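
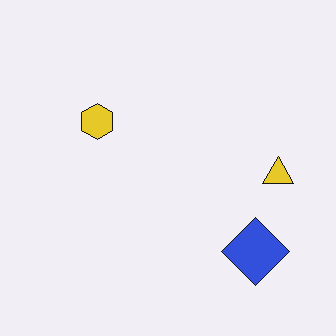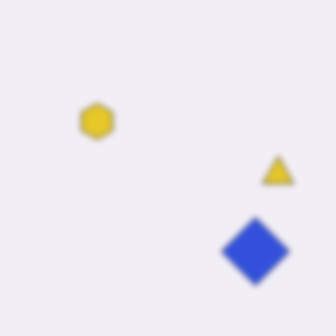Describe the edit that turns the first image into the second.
The image was moderately blurred.

Shape edges and outlines are uniformly softened across the whole image.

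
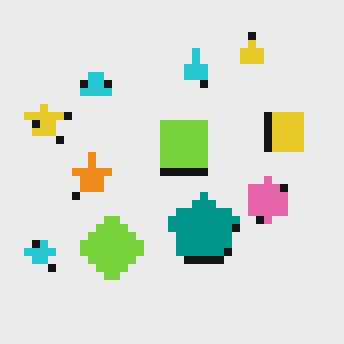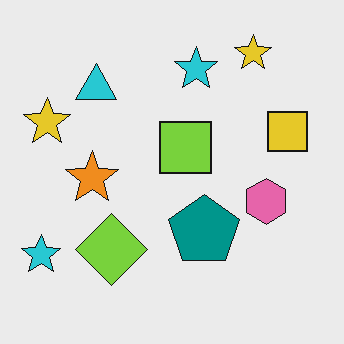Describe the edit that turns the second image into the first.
The image was moderately pixelated.

Shapes are reduced to large square blocks; fine edges and outlines are lost — a downscale-then-upscale (mosaic) effect.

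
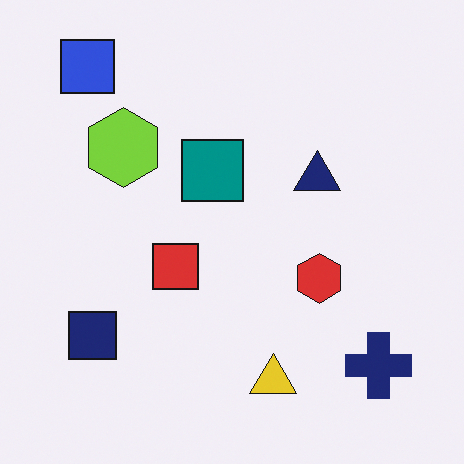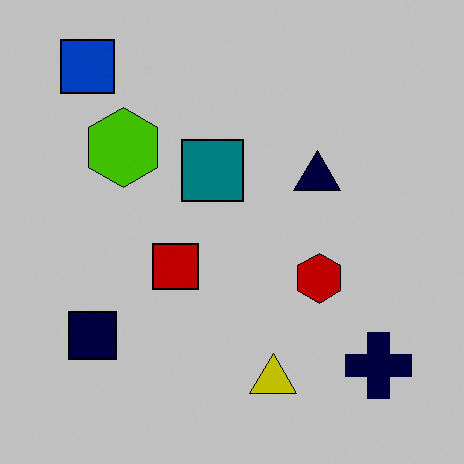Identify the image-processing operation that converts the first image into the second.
It was heavily posterized to just a handful of flat colors.

Each flat color has snapped to a coarser quantized level — most visibly, the near-white background has dropped to a flat grey.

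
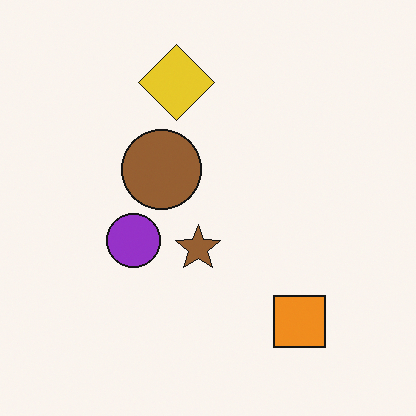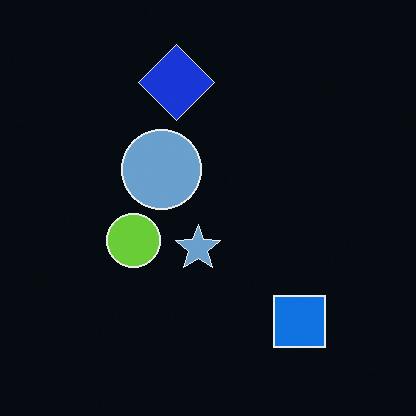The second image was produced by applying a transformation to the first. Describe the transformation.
The second image is the first color-inverted (negative).

The light background has become dark and every shape's color is its complement — a photographic negative.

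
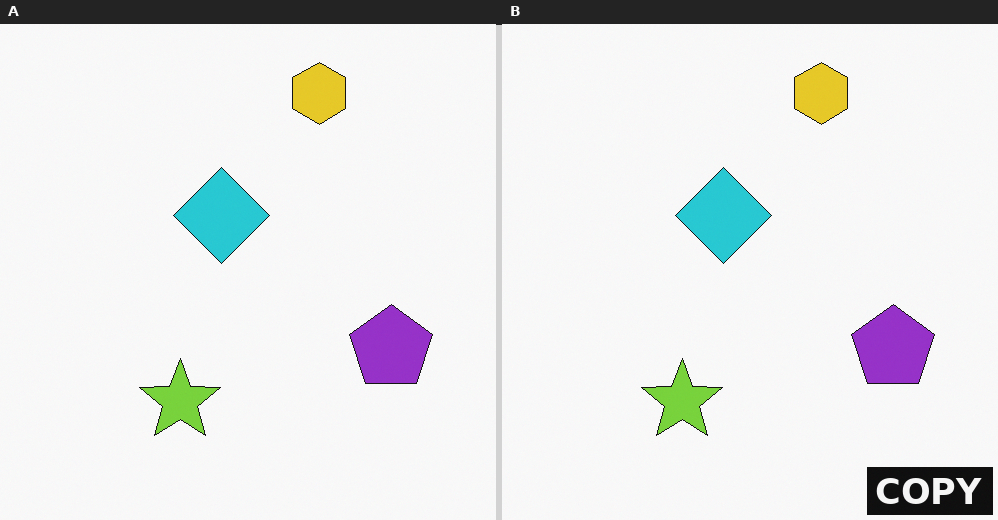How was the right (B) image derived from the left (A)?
The transformation is: watermarked with the text "COPY" in the lower-right corner.

A dark label reading "COPY" appears in the lower-right corner.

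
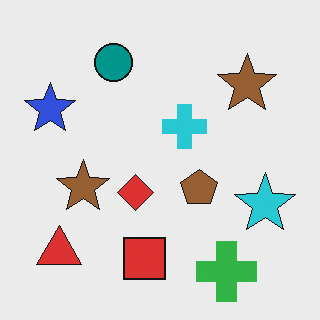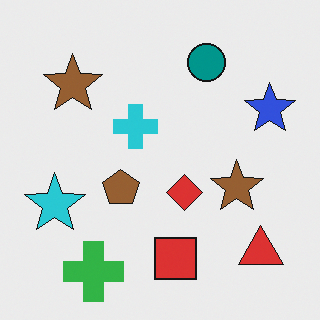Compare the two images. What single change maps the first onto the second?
Flipped horizontally (left ↔ right).

The blue star is in the left of the first image and the right of the second — shapes on opposite sides of the vertical midline have swapped in a mirror flip.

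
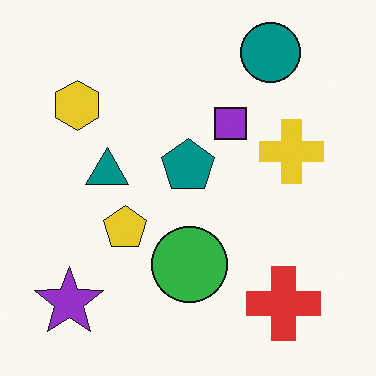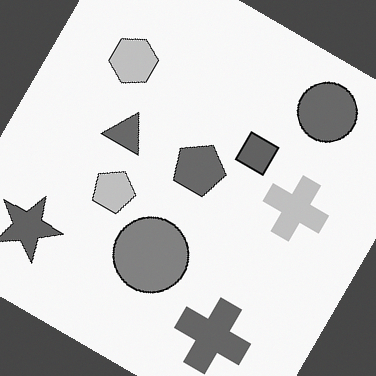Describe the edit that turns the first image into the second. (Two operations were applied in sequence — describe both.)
The image was converted to grayscale, then rotated clockwise by a large amount — several tens of degrees.

All color is removed — every shape is now a shade of grey. Every shape is tilted by the same angle and the image corners show triangular fill wedges — a whole-image rotation by a non-right angle.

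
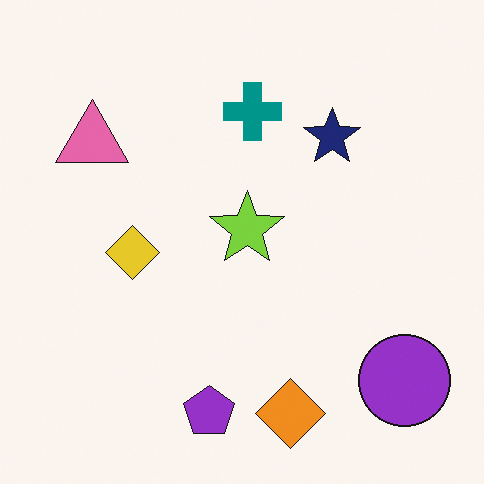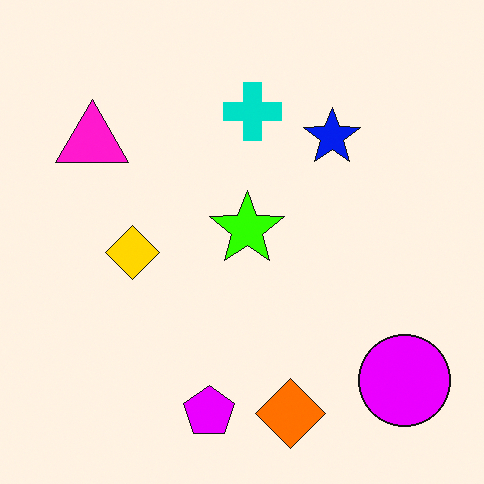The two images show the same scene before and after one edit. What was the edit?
This is the original image made much more vivid (saturation change).

All colors are more vivid — a global saturation change.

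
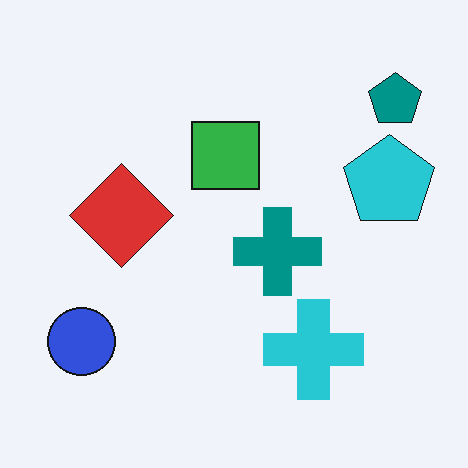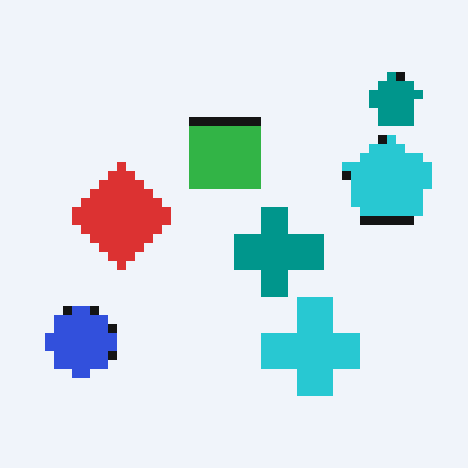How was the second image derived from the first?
This is the original image heavily pixelated into large blocks.

Shapes are reduced to large square blocks; fine edges and outlines are lost — a downscale-then-upscale (mosaic) effect.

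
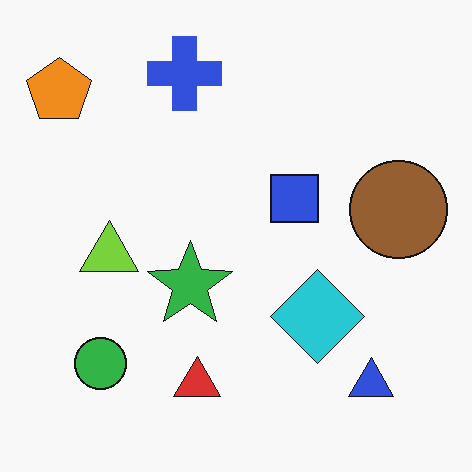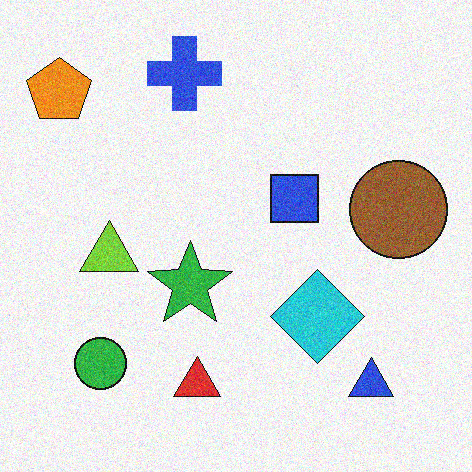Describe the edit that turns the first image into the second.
Degraded with moderate additive noise.

Random speckle covers the whole image, including the flat background.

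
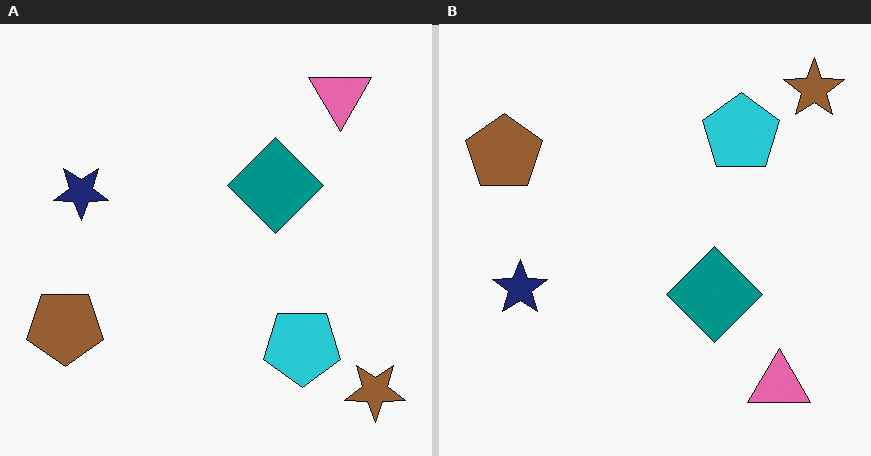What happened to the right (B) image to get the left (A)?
The left (A) image is the right (B) flipped vertically (top ↔ bottom).

The brown star is in the top-right of the right (B) image and the bottom-right of the left (A) — shapes on opposite sides of the horizontal midline have swapped in a mirror flip.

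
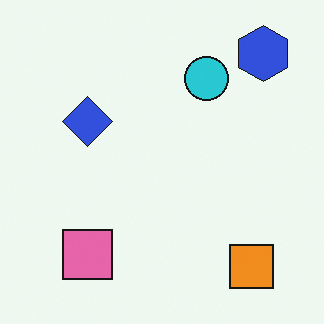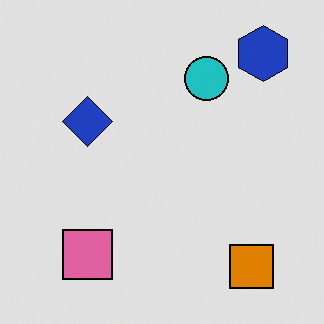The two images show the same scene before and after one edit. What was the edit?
Moderately posterized.

Each flat color has snapped to a coarser quantized level — most visibly, the near-white background has dropped to a flat grey.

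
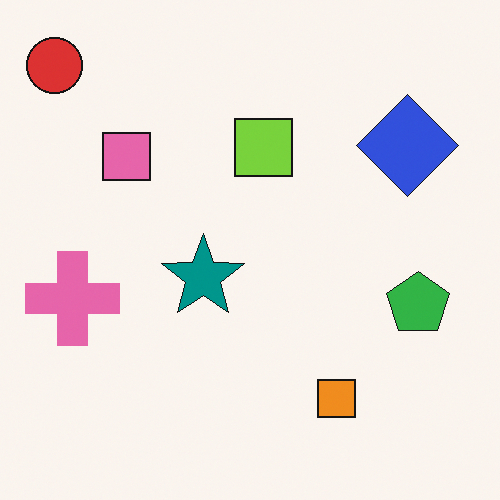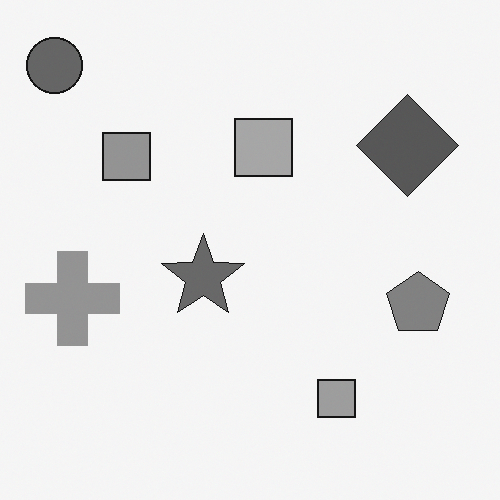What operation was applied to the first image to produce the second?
It was converted to grayscale.

All color is removed — every shape is now a shade of grey.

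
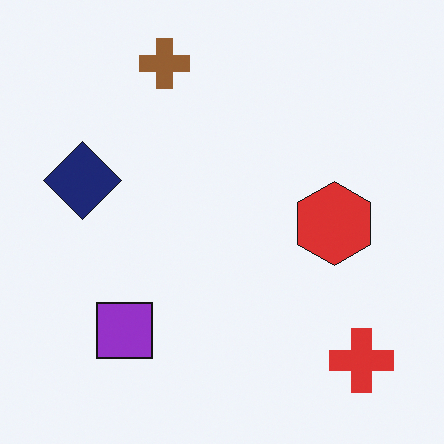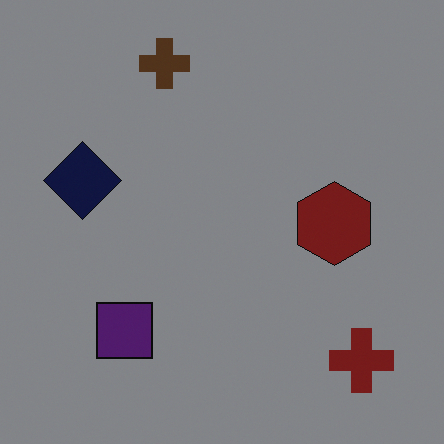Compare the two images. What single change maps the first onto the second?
The second image is the first darkened a lot.

Every pixel — background and shapes alike — is uniformly darkened.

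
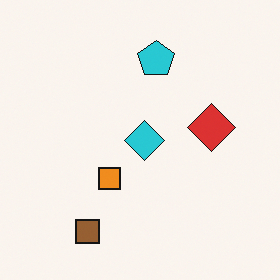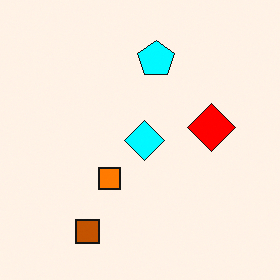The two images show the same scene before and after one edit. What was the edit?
Heavily oversaturated.

All colors are more vivid — a global saturation change.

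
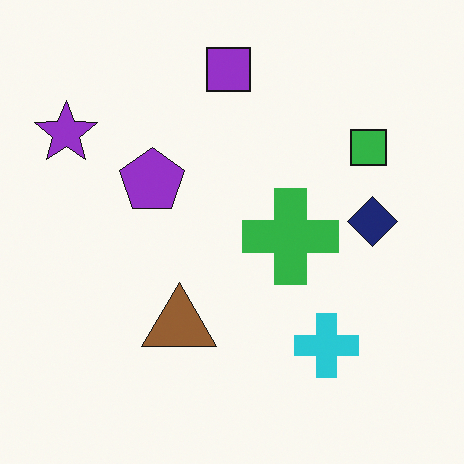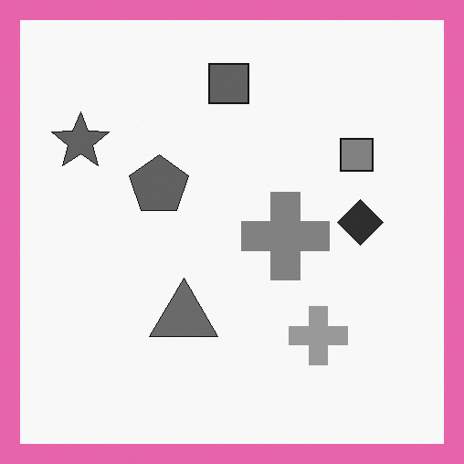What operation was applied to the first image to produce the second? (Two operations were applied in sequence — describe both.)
The transformation is: converted to grayscale, then framed with a pink border.

All color is removed — every shape is now a shade of grey. A solid pink frame runs around the edge of the second image, with the content slightly shrunk inside it.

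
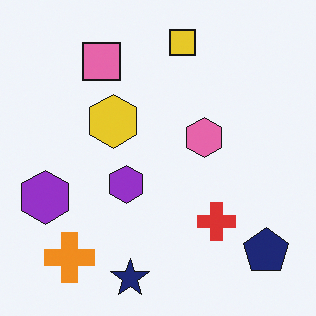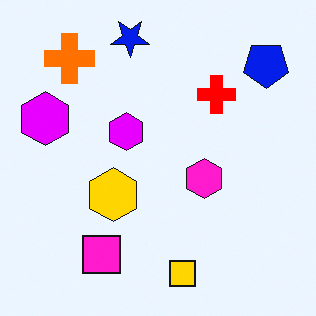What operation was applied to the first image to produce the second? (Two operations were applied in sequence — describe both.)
It was flipped vertically (top ↔ bottom), then made much more vivid (saturation change).

The navy star is in the bottom of the first image and the top of the second — shapes on opposite sides of the horizontal midline have swapped in a mirror flip. All colors are more vivid — a global saturation change.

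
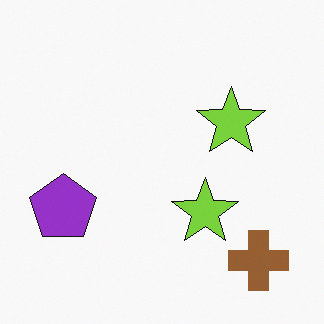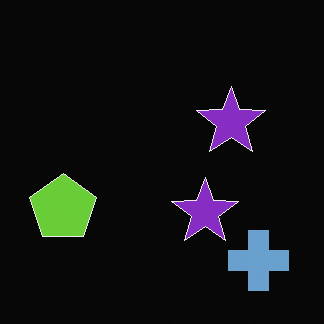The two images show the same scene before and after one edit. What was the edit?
The transformation is: color-inverted (negative).

The light background has become dark and every shape's color is its complement — a photographic negative.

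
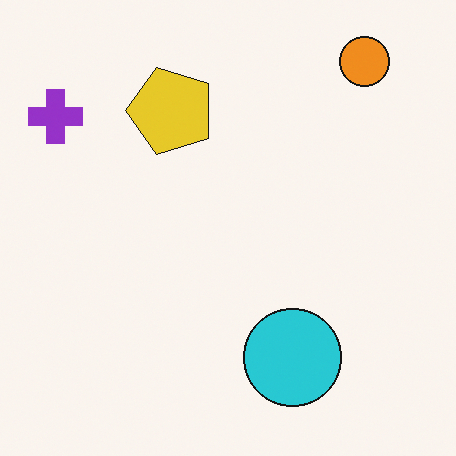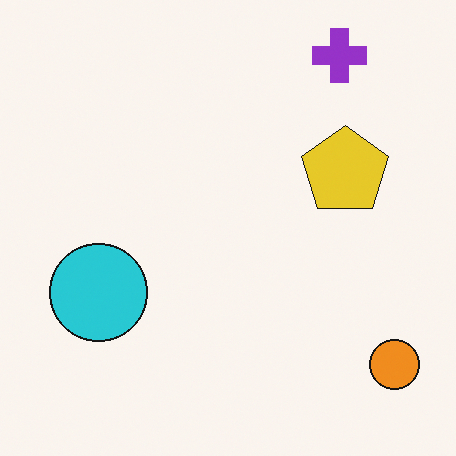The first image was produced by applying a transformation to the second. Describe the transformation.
The transformation is: rotated 90° counter-clockwise.

The orange circle sits in the bottom-right of the second image and the top-right of the first — consistent with a whole-image 90° counter-clockwise rotation.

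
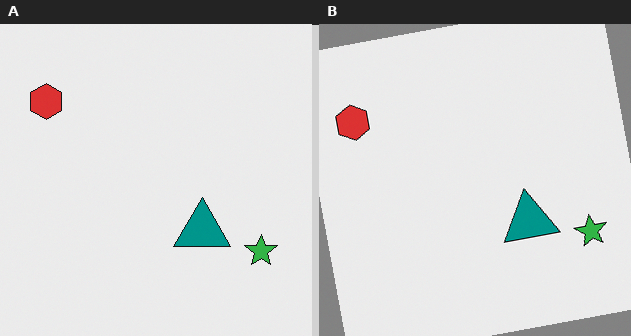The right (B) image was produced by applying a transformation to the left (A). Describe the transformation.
It was rotated counter-clockwise by a small amount.

Every shape is tilted by the same angle and the image corners show triangular fill wedges — a whole-image rotation by a non-right angle.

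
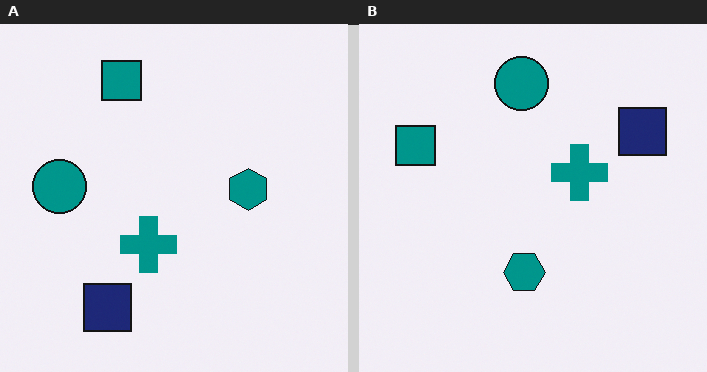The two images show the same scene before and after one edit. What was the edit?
This is the original image transposed (reflected across the top-left ↔ bottom-right diagonal).

Shapes have swapped their row and column positions — what was in the top-right is now in the bottom-left — a diagonal reflection.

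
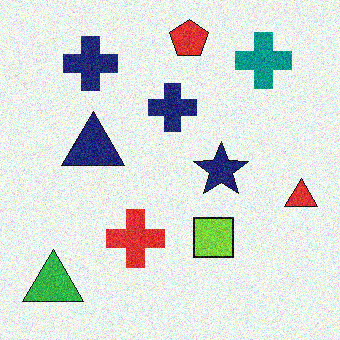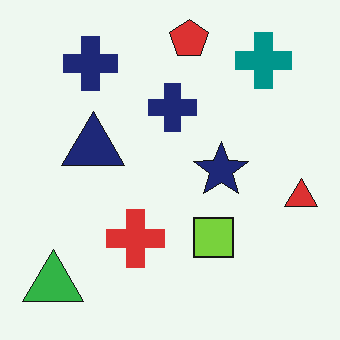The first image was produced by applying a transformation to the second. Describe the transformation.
Degraded with visible gaussian noise.

Random speckle covers the whole image, including the flat background.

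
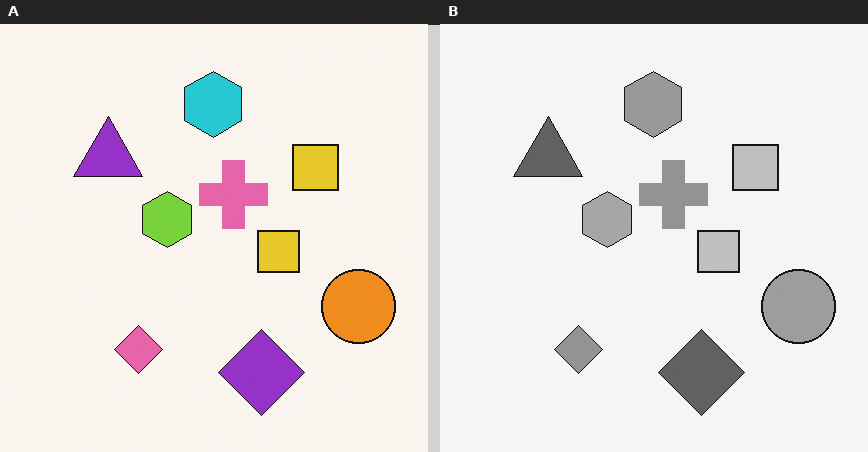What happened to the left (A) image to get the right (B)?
The image was converted to grayscale.

All color is removed — every shape is now a shade of grey.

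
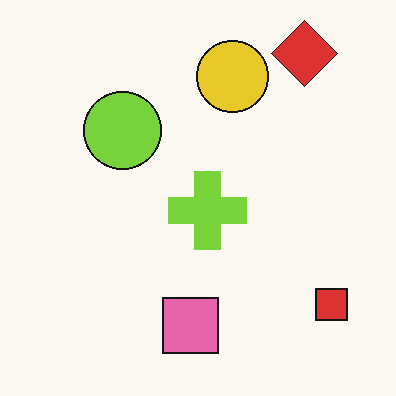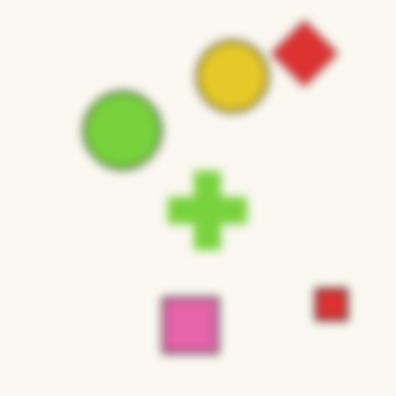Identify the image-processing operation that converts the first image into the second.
This is the original image moderately blurred.

Shape edges and outlines are uniformly softened across the whole image.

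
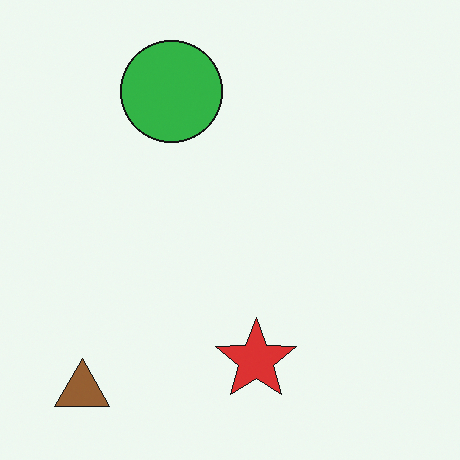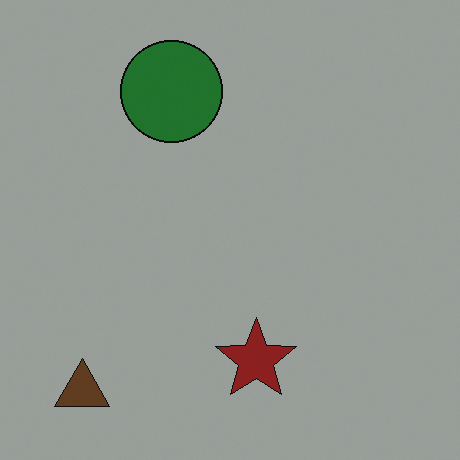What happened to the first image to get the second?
Noticeably darkened.

Every pixel — background and shapes alike — is uniformly darkened.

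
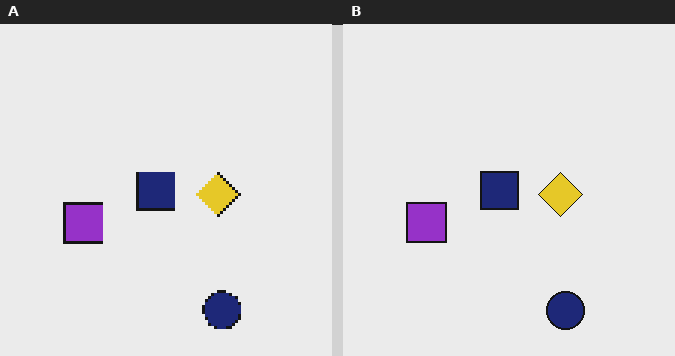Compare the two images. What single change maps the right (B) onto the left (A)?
It was mildly pixelated.

Shapes are reduced to large square blocks; fine edges and outlines are lost — a downscale-then-upscale (mosaic) effect.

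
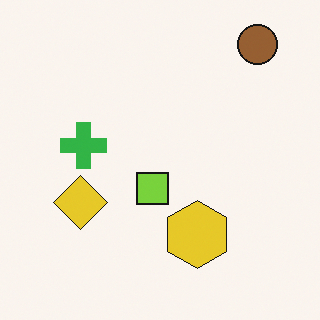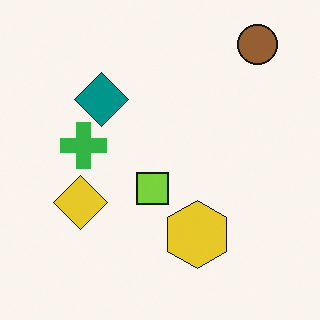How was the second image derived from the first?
The transformation is: overlaid with an additional teal diamond.

A teal diamond appears in the second image that is absent from the first.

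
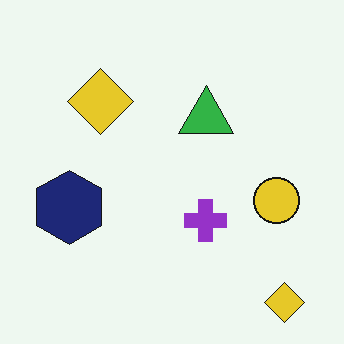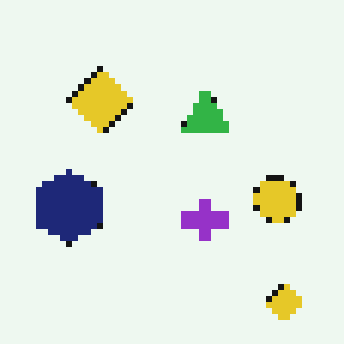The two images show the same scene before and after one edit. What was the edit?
It was pixelated into visible square blocks.

Shapes are reduced to large square blocks; fine edges and outlines are lost — a downscale-then-upscale (mosaic) effect.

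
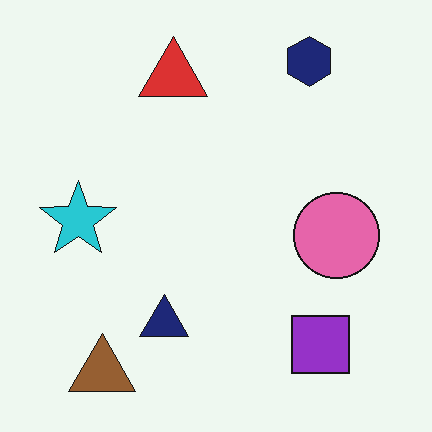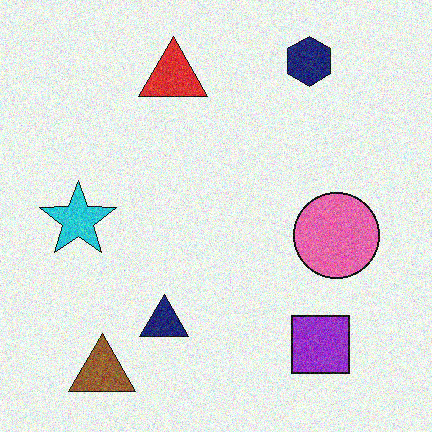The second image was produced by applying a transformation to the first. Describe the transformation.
The image was degraded with moderate additive noise.

Random speckle covers the whole image, including the flat background.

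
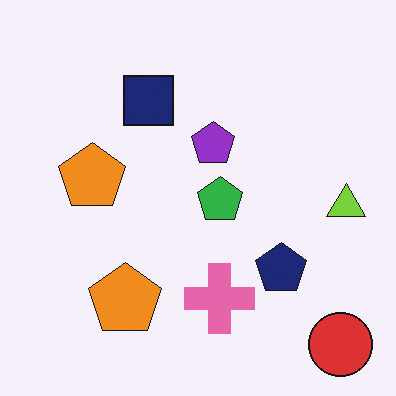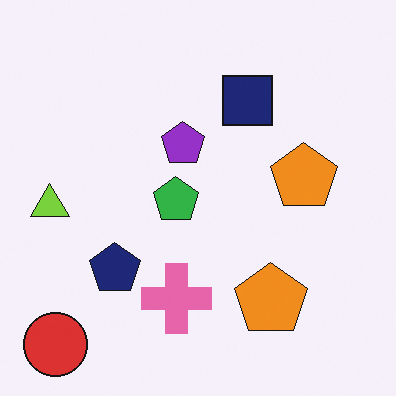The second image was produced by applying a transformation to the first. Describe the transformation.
Flipped horizontally (left ↔ right).

The lime triangle is in the right of the first image and the left of the second — shapes on opposite sides of the vertical midline have swapped in a mirror flip.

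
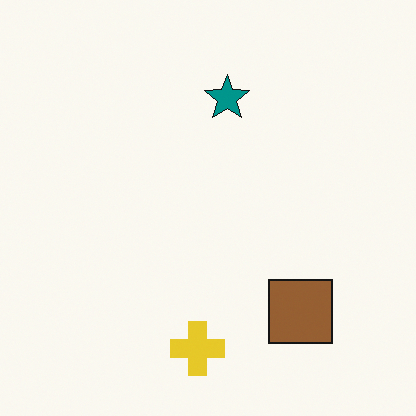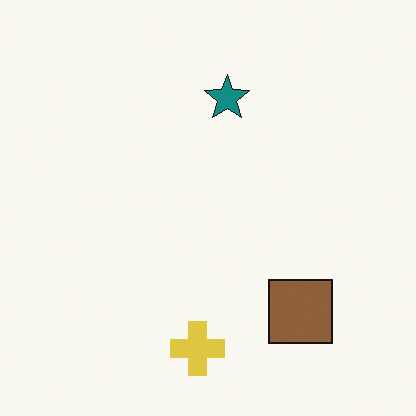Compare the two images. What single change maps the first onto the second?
The image was slightly desaturated.

All colors are more muted and greyish — a global saturation change.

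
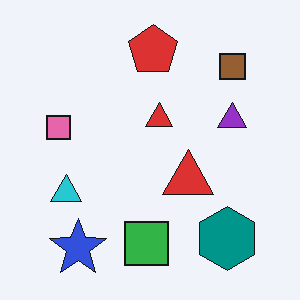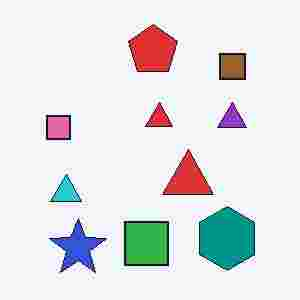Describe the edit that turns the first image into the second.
The second image is the first degraded with heavy JPEG compression.

Blocky 8×8 compression artifacts appear around shape edges and the flat background shows ringing — characteristic JPEG degradation.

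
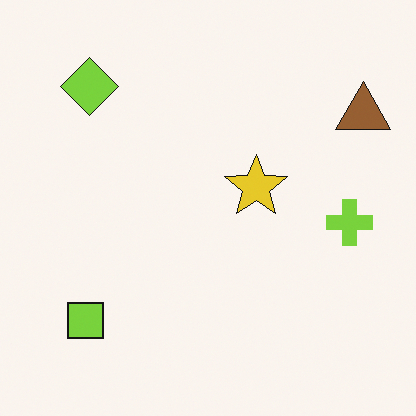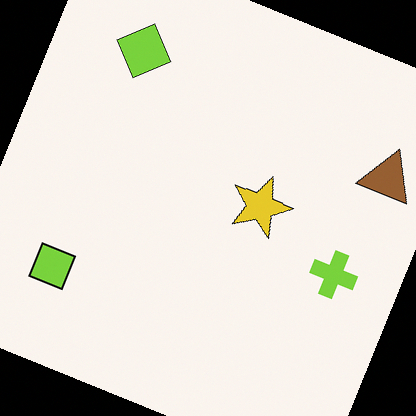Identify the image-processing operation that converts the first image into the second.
The second image is the first rotated clockwise by a moderate amount.

Every shape is tilted by the same angle and the image corners show triangular fill wedges — a whole-image rotation by a non-right angle.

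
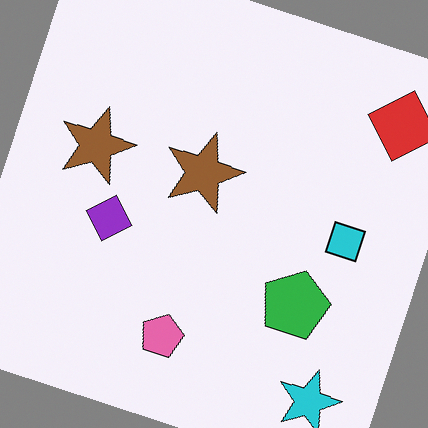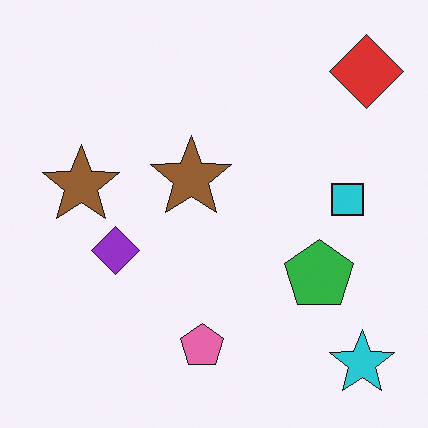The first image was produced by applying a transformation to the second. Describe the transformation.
It was rotated clockwise by a clearly visible amount.

Every shape is tilted by the same angle and the image corners show triangular fill wedges — a whole-image rotation by a non-right angle.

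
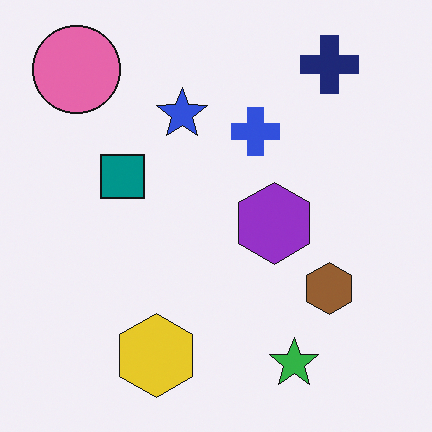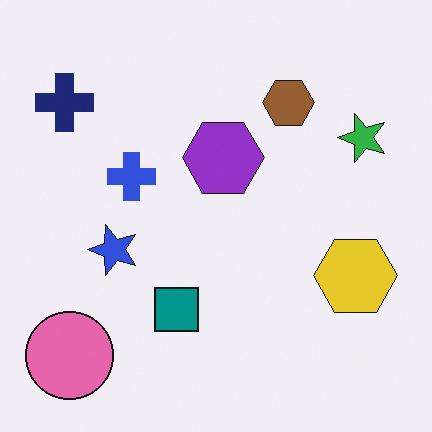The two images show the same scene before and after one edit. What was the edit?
This is the original image rotated 90° counter-clockwise.

The pink circle sits in the top-left of the first image and the bottom-left of the second — consistent with a whole-image 90° counter-clockwise rotation.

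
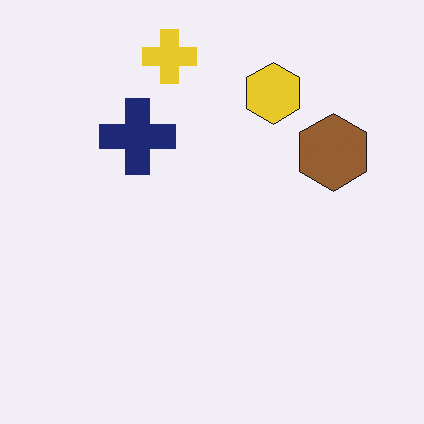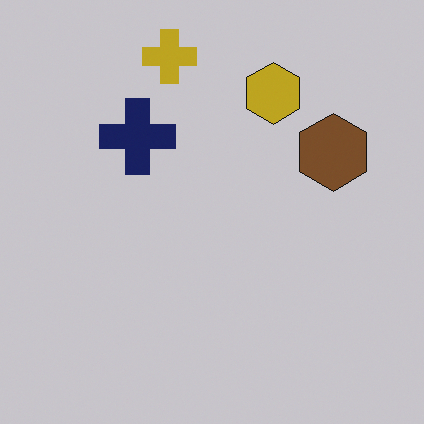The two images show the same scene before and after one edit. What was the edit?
The image was darkened a little.

Every pixel — background and shapes alike — is uniformly darkened.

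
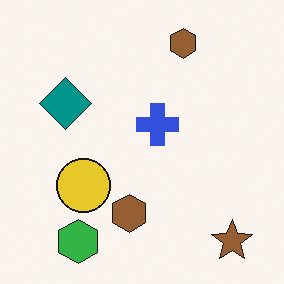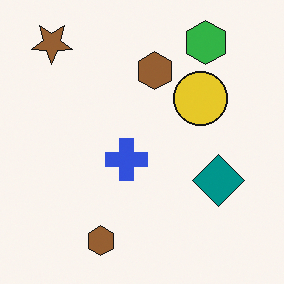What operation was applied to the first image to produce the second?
The second image is the first rotated 180°.

The brown star sits in the bottom-right of the first image and the top-left of the second — consistent with a whole-image 180° rotation.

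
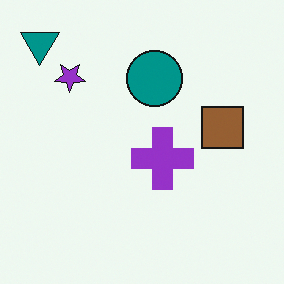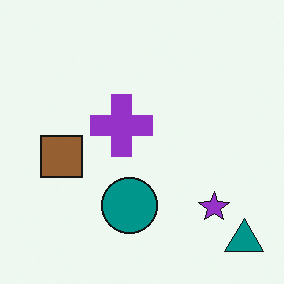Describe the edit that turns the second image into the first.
The transformation is: rotated 180°.

The teal triangle sits in the bottom-right of the second image and the top-left of the first — consistent with a whole-image 180° rotation.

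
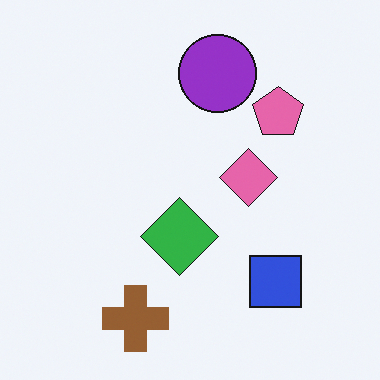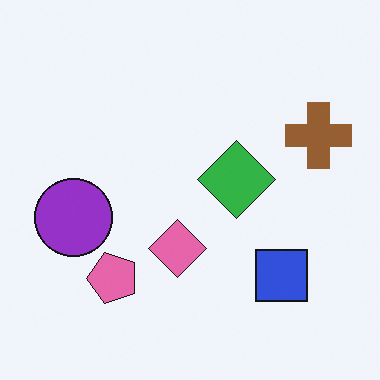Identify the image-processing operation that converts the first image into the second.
This is the original image transposed (reflected across the top-left ↔ bottom-right diagonal).

Shapes have swapped their row and column positions — what was in the top-right is now in the bottom-left — a diagonal reflection.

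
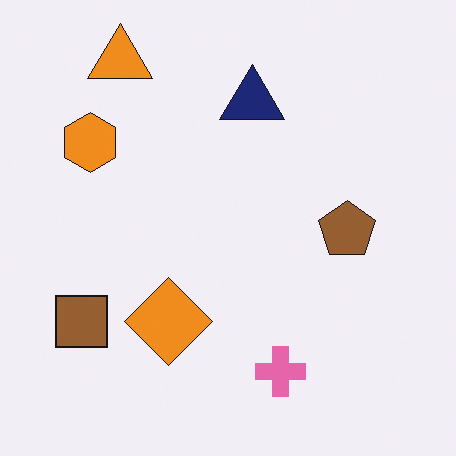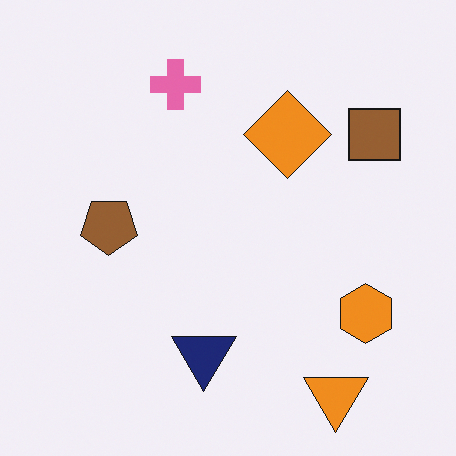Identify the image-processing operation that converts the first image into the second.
It was rotated 180°.

The orange triangle sits in the top-left of the first image and the bottom-right of the second — consistent with a whole-image 180° rotation.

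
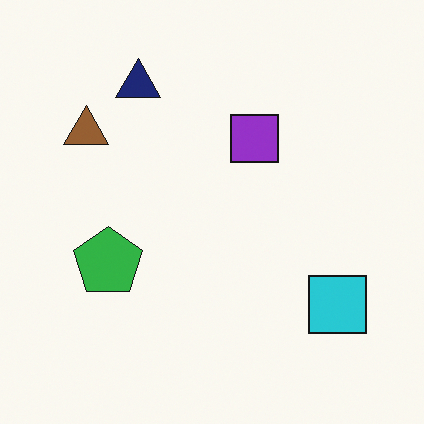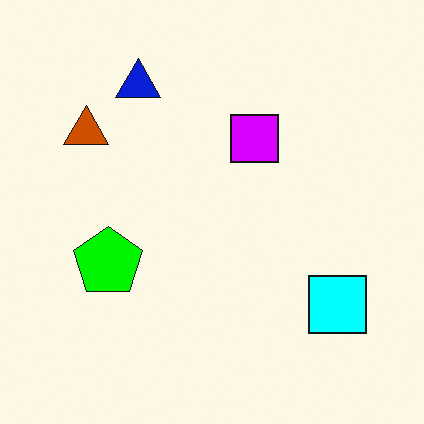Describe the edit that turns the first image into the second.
The transformation is: made much more vivid (saturation change).

All colors are more vivid — a global saturation change.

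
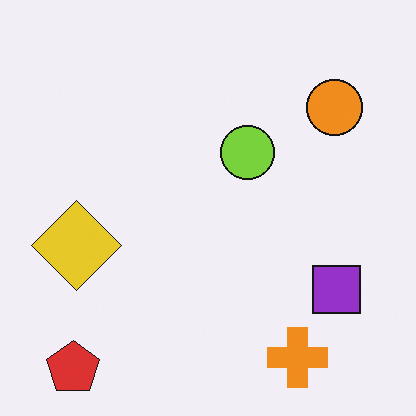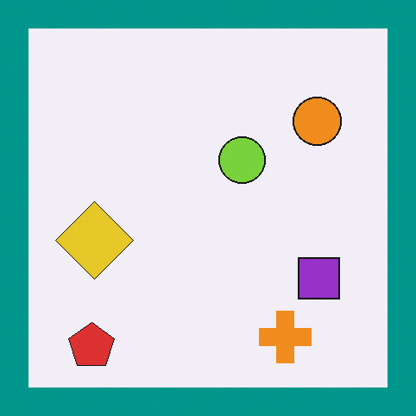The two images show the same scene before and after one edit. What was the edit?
The transformation is: framed with a teal border.

A solid teal frame runs around the edge of the second image, with the content slightly shrunk inside it.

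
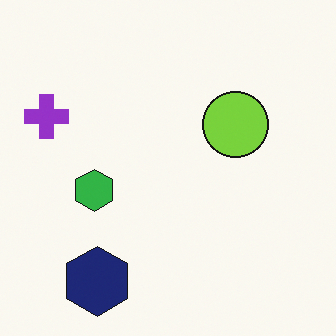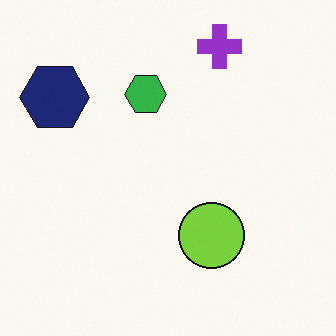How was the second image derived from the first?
The image was rotated 90° clockwise.

The navy hexagon sits in the bottom-left of the first image and the top-left of the second — consistent with a whole-image 90° clockwise rotation.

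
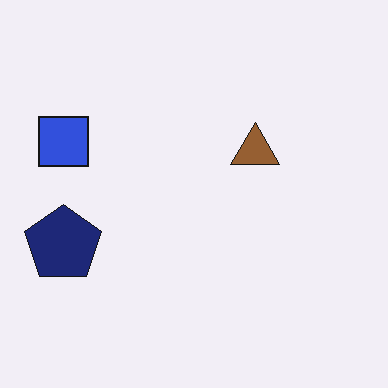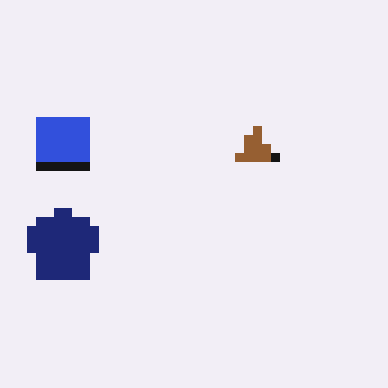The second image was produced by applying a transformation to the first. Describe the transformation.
The image was coarsely pixelated.

Shapes are reduced to large square blocks; fine edges and outlines are lost — a downscale-then-upscale (mosaic) effect.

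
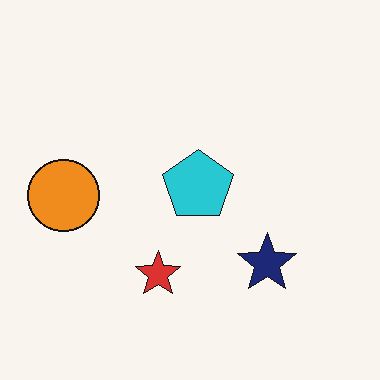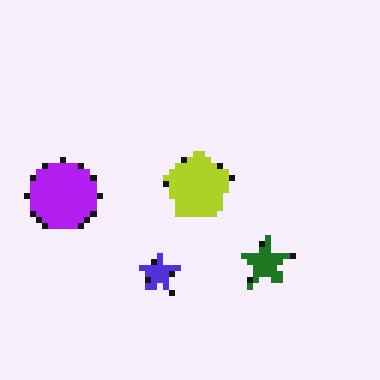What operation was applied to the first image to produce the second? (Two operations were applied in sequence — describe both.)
Hue-shifted through roughly half the color wheel, then moderately pixelated.

Every shape's color has rotated by the same amount around the hue wheel — a uniform hue shift. Shapes are reduced to large square blocks; fine edges and outlines are lost — a downscale-then-upscale (mosaic) effect.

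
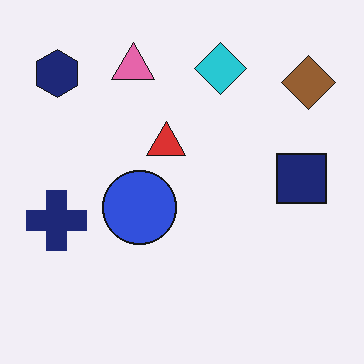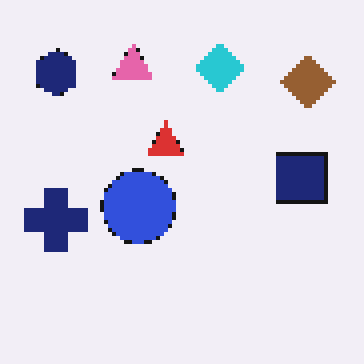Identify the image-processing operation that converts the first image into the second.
It was lightly pixelated (a mild mosaic effect).

Shapes are reduced to large square blocks; fine edges and outlines are lost — a downscale-then-upscale (mosaic) effect.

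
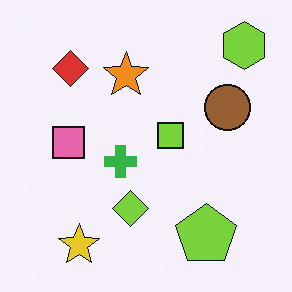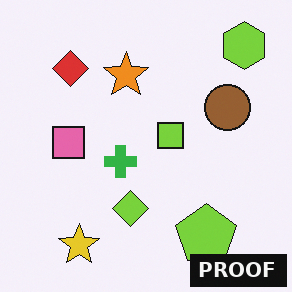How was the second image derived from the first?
The transformation is: watermarked with the text "PROOF" in the lower-right corner.

A dark label reading "PROOF" appears in the lower-right corner.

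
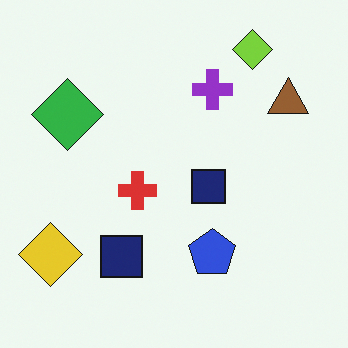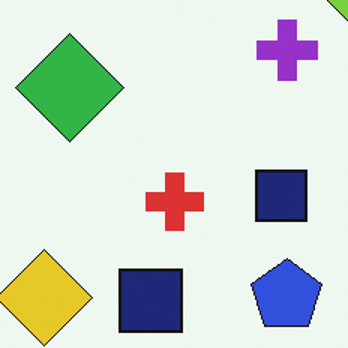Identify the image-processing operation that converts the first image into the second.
The image was cropped to a modestly smaller region and rescaled.

The visible shapes are larger and the field of view is narrower; shapes near the original edges may be partly or wholly outside the frame — a crop-and-rescale.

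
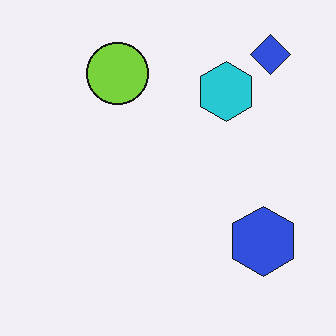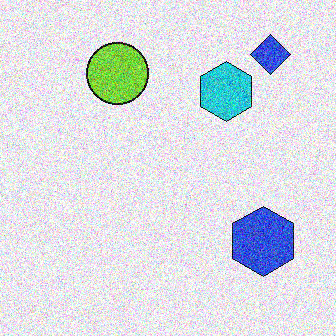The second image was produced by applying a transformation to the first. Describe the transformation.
This is the original image degraded with strong gaussian noise.

Random speckle covers the whole image, including the flat background.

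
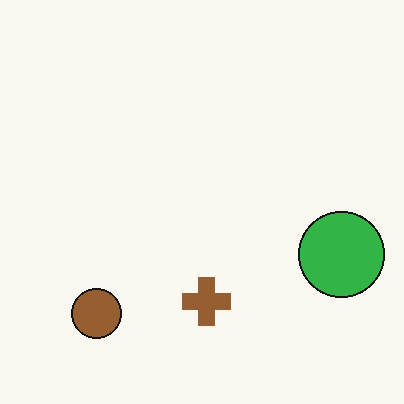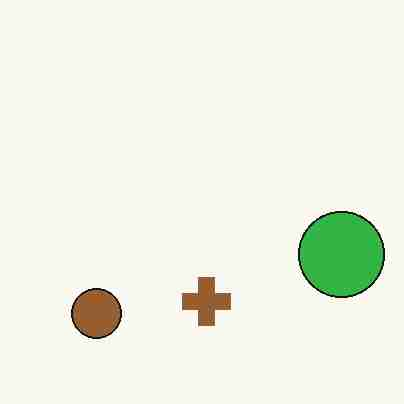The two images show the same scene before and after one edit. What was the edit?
The transformation is: degraded with heavy JPEG compression.

Blocky 8×8 compression artifacts appear around shape edges and the flat background shows ringing — characteristic JPEG degradation.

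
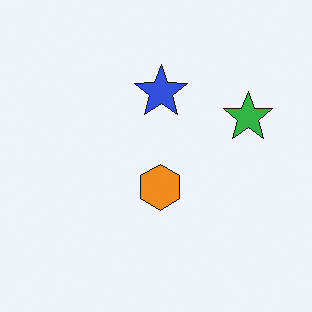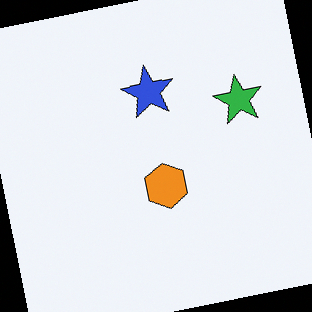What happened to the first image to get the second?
This is the original image rotated counter-clockwise by a small amount.

Every shape is tilted by the same angle and the image corners show triangular fill wedges — a whole-image rotation by a non-right angle.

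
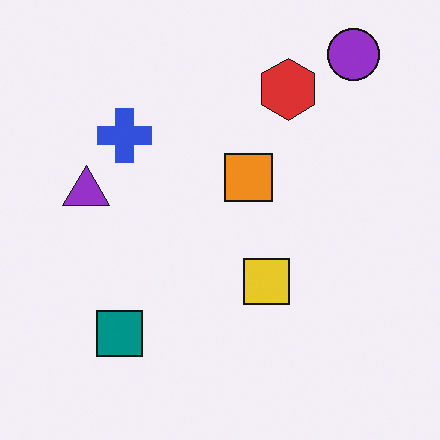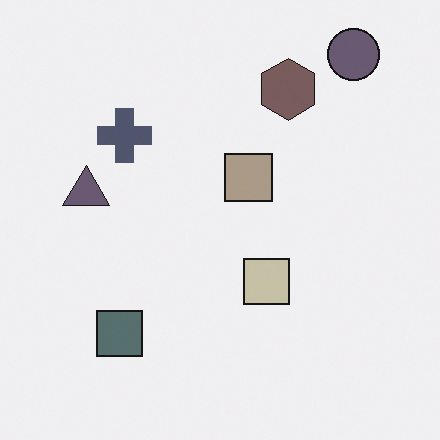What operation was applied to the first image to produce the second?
The image was made much more muted (saturation change).

All colors are more muted and greyish — a global saturation change.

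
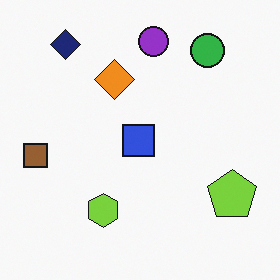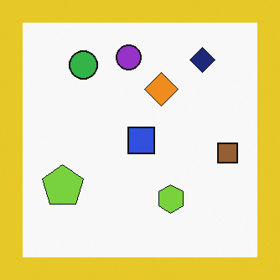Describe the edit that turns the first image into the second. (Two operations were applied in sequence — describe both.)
The transformation is: flipped horizontally (left ↔ right), then framed with a yellow border.

The brown square is in the left of the first image and the right of the second — shapes on opposite sides of the vertical midline have swapped in a mirror flip. A solid yellow frame runs around the edge of the second image, with the content slightly shrunk inside it.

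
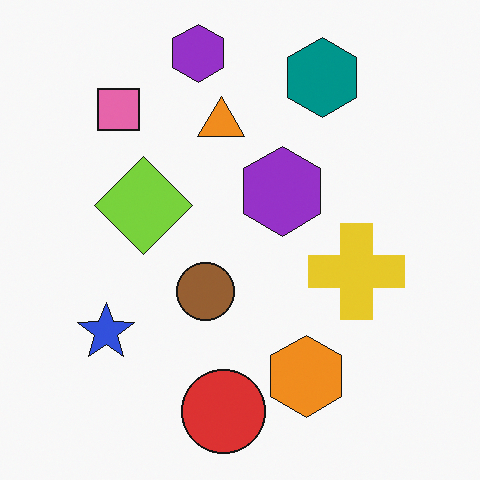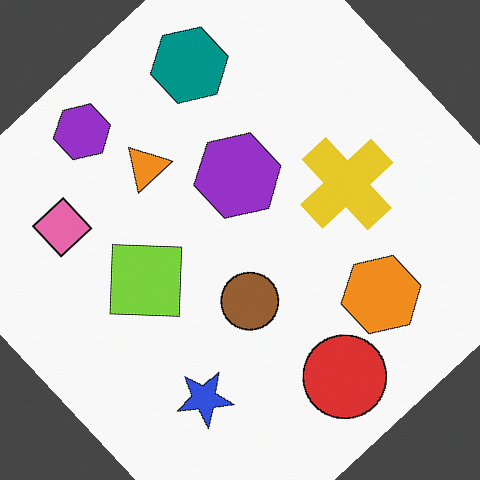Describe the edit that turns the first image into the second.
It was rotated counter-clockwise by a large amount — several tens of degrees.

Every shape is tilted by the same angle and the image corners show triangular fill wedges — a whole-image rotation by a non-right angle.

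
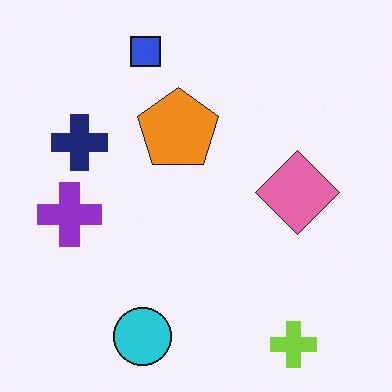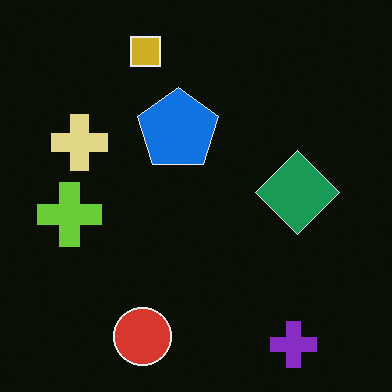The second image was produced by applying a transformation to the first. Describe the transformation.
The second image is the first color-inverted (negative).

The light background has become dark and every shape's color is its complement — a photographic negative.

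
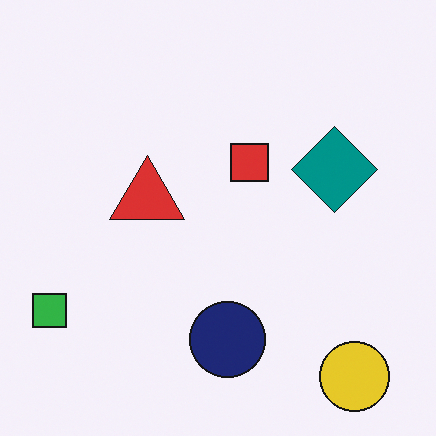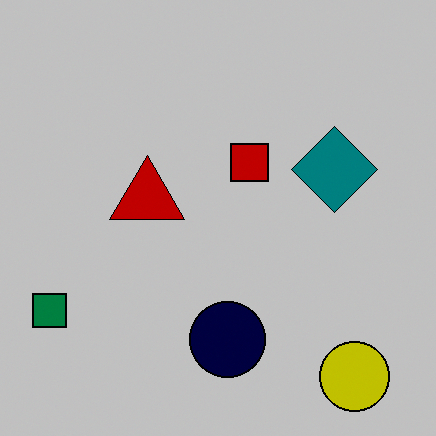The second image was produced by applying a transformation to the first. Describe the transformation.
The image was heavily posterized to just a handful of flat colors.

Each flat color has snapped to a coarser quantized level — most visibly, the near-white background has dropped to a flat grey.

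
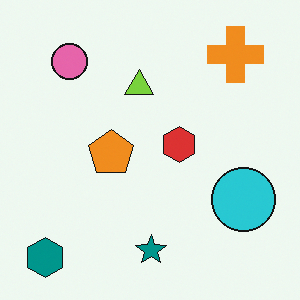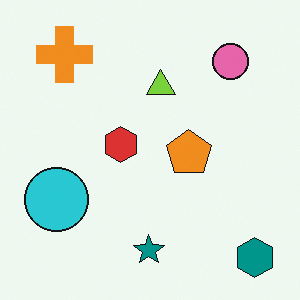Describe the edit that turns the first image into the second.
This is the original image flipped horizontally (left ↔ right).

The teal hexagon is in the bottom-left of the first image and the bottom-right of the second — shapes on opposite sides of the vertical midline have swapped in a mirror flip.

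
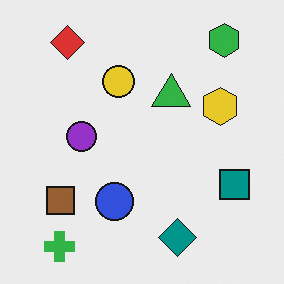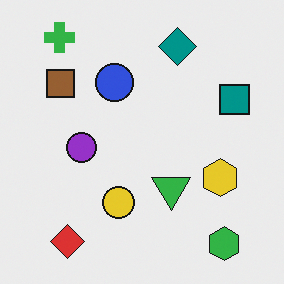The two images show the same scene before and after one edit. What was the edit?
This is the original image flipped vertically (top ↔ bottom).

The green cross is in the bottom-left of the first image and the top-left of the second — shapes on opposite sides of the horizontal midline have swapped in a mirror flip.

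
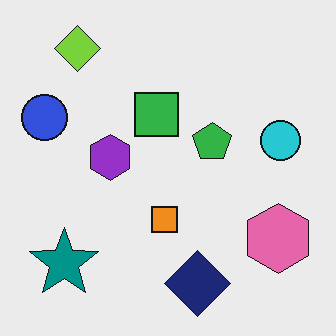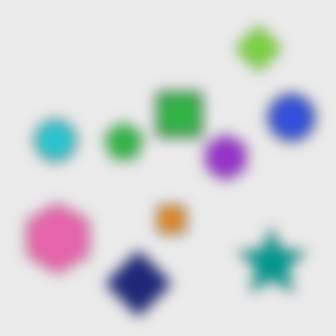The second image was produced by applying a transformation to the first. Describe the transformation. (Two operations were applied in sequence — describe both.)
It was strongly gaussian-blurred, then flipped horizontally (left ↔ right).

Shape edges and outlines are uniformly softened across the whole image. The blue circle is in the left of the first image and the right of the second — shapes on opposite sides of the vertical midline have swapped in a mirror flip.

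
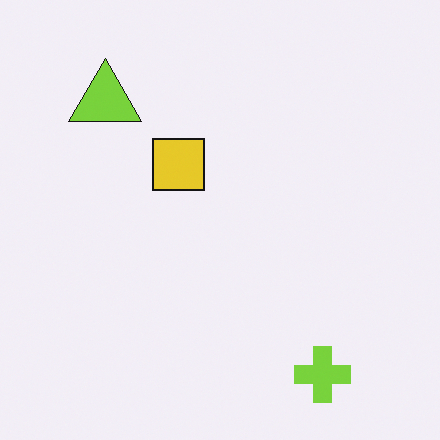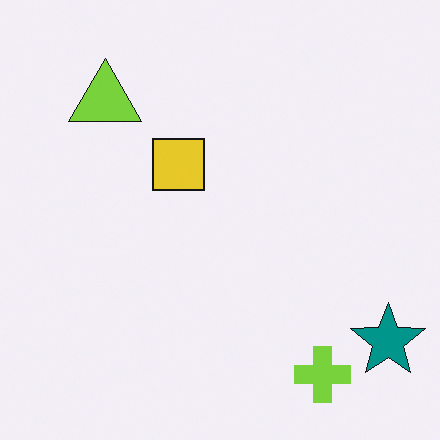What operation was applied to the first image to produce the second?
Overlaid with an additional teal star.

A teal star appears in the second image that is absent from the first.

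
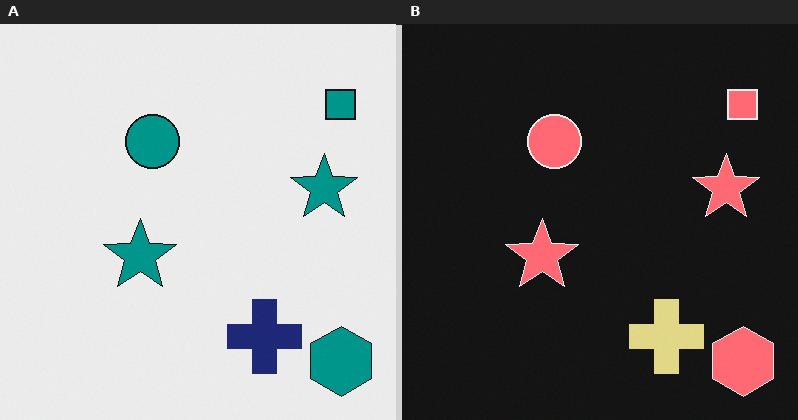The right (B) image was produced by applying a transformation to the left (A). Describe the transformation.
The transformation is: color-inverted (negative).

The light background has become dark and every shape's color is its complement — a photographic negative.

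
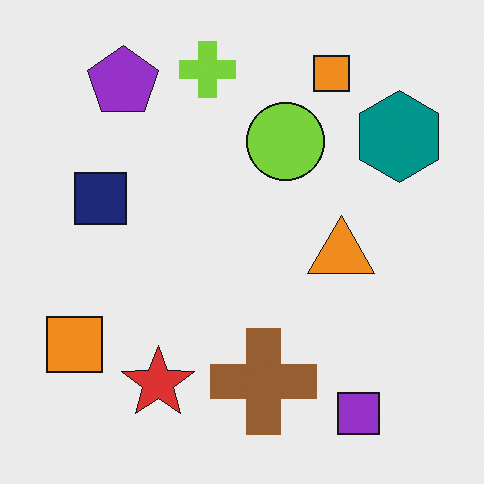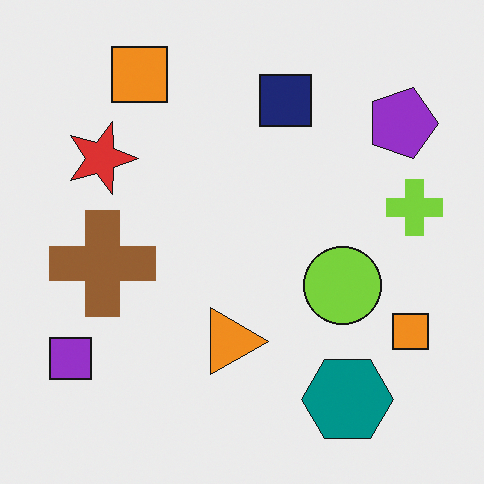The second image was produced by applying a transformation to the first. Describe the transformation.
Rotated 90° clockwise.

The purple square sits in the bottom-right of the first image and the bottom-left of the second — consistent with a whole-image 90° clockwise rotation.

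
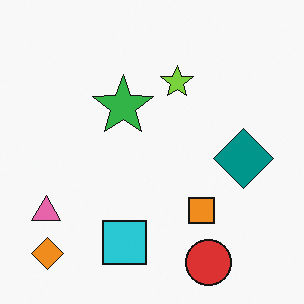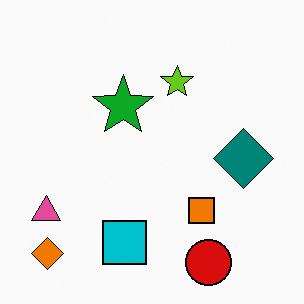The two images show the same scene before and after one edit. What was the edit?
It was given slightly increased contrast.

Tones are pushed away from mid-grey across the whole image — a global contrast change.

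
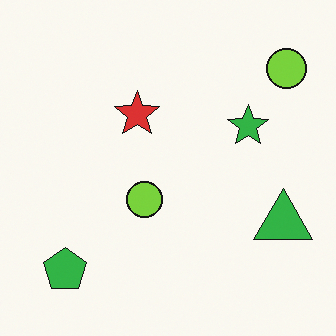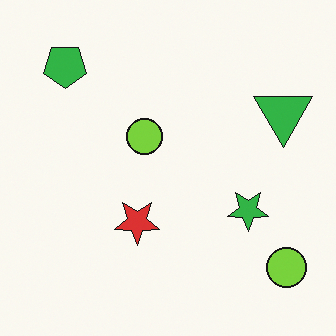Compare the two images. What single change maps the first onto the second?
The second image is the first flipped vertically (top ↔ bottom).

The green pentagon is in the bottom-left of the first image and the top-left of the second — shapes on opposite sides of the horizontal midline have swapped in a mirror flip.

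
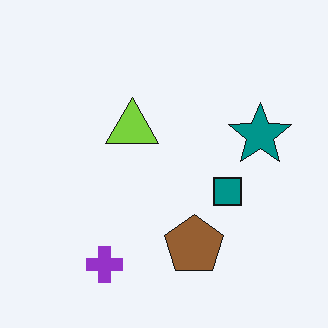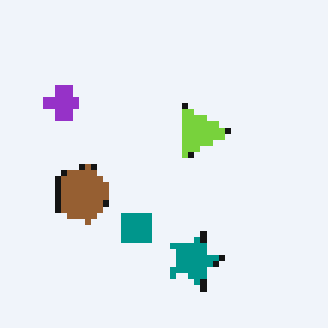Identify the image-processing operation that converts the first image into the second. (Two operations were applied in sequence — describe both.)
This is the original image rotated 90° clockwise, then pixelated into visible square blocks.

The purple cross sits in the bottom-left of the first image and the top-left of the second — consistent with a whole-image 90° clockwise rotation. Shapes are reduced to large square blocks; fine edges and outlines are lost — a downscale-then-upscale (mosaic) effect.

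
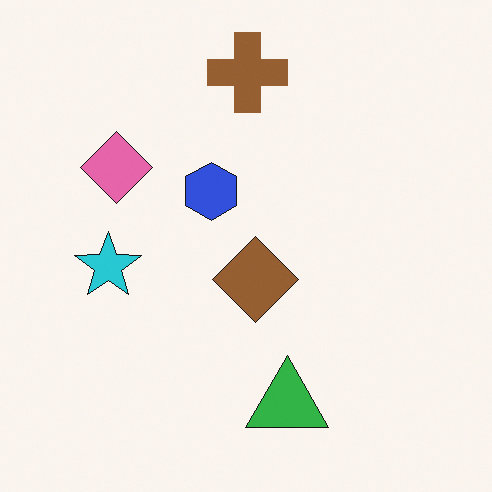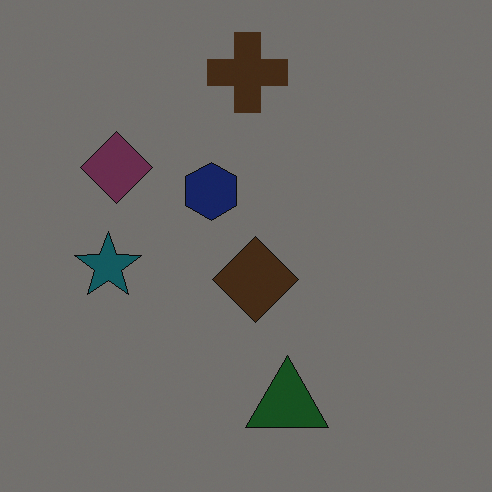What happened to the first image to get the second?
The transformation is: substantially darkened.

Every pixel — background and shapes alike — is uniformly darkened.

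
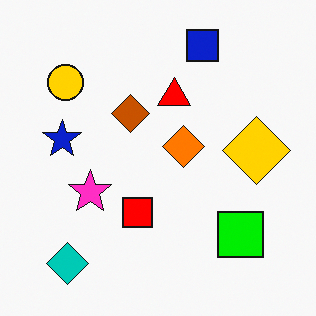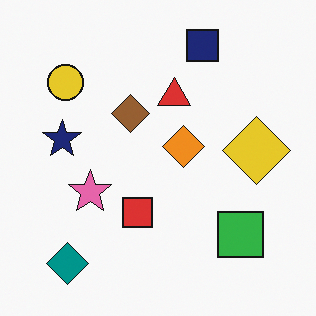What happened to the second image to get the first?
It was made much more vivid (saturation change).

All colors are more vivid — a global saturation change.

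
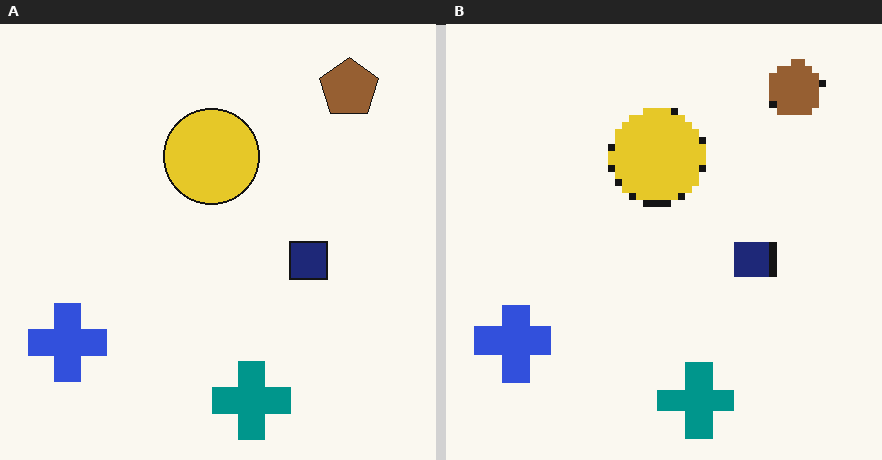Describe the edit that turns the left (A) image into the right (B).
The transformation is: moderately pixelated.

Shapes are reduced to large square blocks; fine edges and outlines are lost — a downscale-then-upscale (mosaic) effect.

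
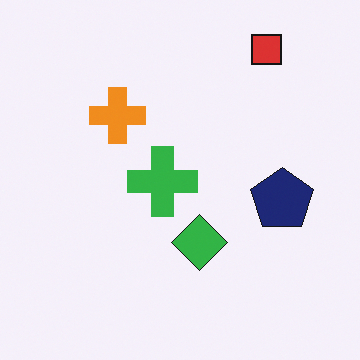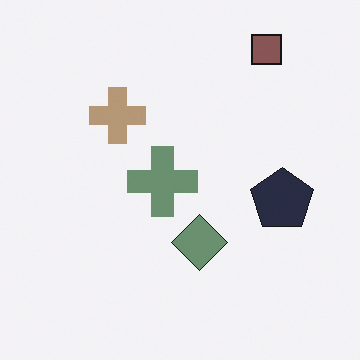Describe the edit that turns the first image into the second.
It was heavily desaturated.

All colors are more muted and greyish — a global saturation change.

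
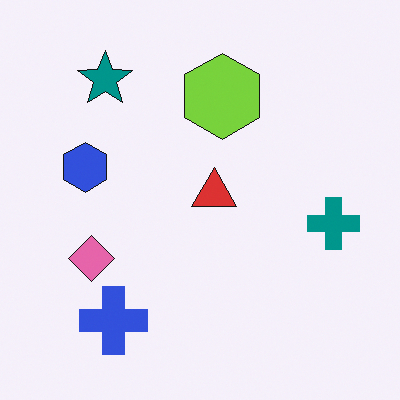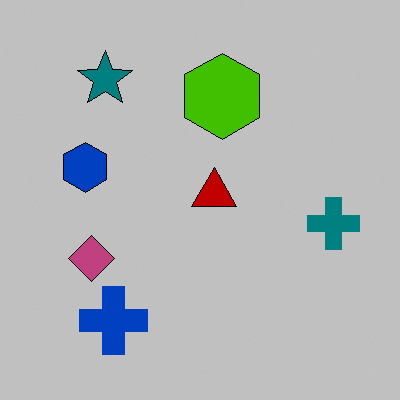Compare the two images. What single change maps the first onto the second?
This is the original image aggressively posterized.

Each flat color has snapped to a coarser quantized level — most visibly, the near-white background has dropped to a flat grey.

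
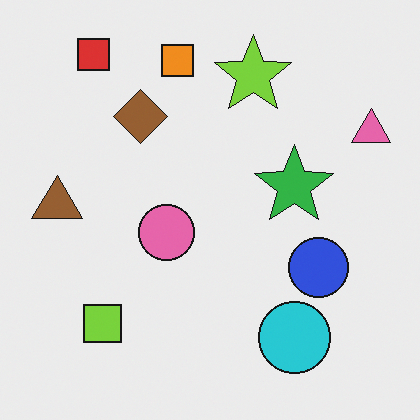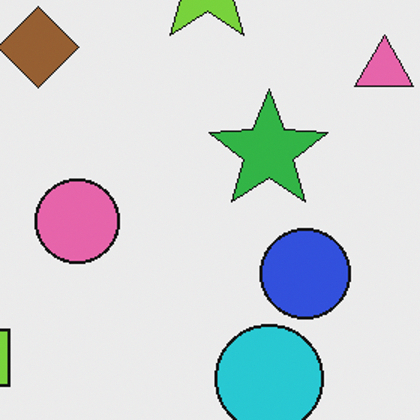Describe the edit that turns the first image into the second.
The transformation is: cropped slightly and scaled back up.

The visible shapes are larger and the field of view is narrower; shapes near the original edges may be partly or wholly outside the frame — a crop-and-rescale.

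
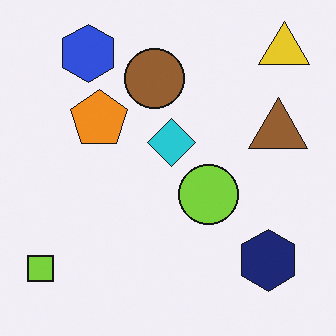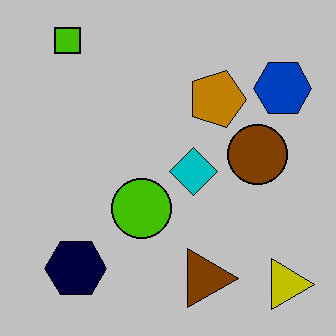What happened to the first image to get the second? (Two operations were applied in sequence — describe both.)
The image was rotated 90° clockwise, then heavily posterized to just a handful of flat colors.

The yellow triangle sits in the top-right of the first image and the bottom-right of the second — consistent with a whole-image 90° clockwise rotation. Each flat color has snapped to a coarser quantized level — most visibly, the near-white background has dropped to a flat grey.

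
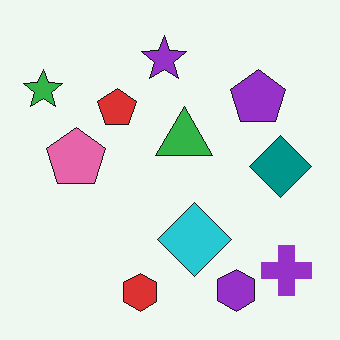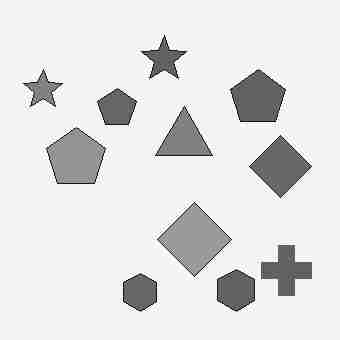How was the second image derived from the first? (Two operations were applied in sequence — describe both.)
It was converted to grayscale, then degraded with heavy JPEG compression.

All color is removed — every shape is now a shade of grey. Blocky 8×8 compression artifacts appear around shape edges and the flat background shows ringing — characteristic JPEG degradation.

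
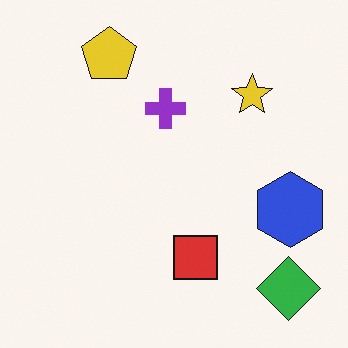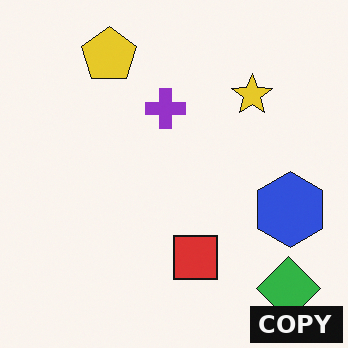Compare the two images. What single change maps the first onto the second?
The second image is the first watermarked with the text "COPY" in the lower-right corner.

A dark label reading "COPY" appears in the lower-right corner.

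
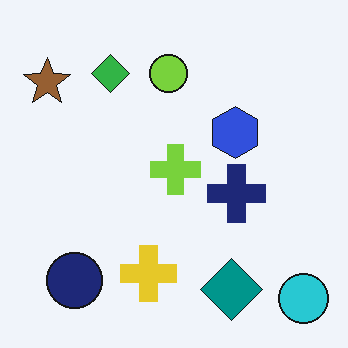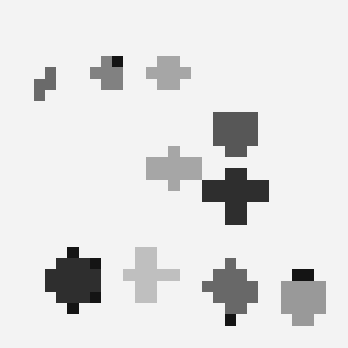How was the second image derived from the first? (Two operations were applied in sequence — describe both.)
This is the original image heavily pixelated into large blocks, then converted to grayscale.

Shapes are reduced to large square blocks; fine edges and outlines are lost — a downscale-then-upscale (mosaic) effect. All color is removed — every shape is now a shade of grey.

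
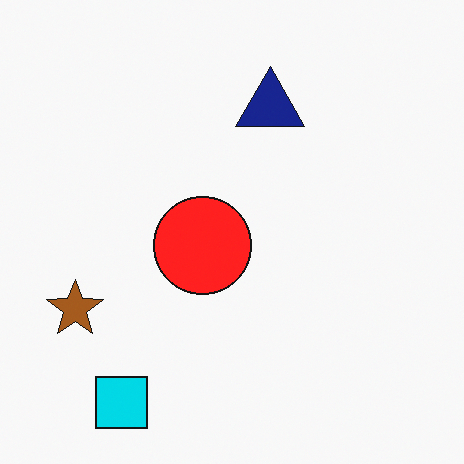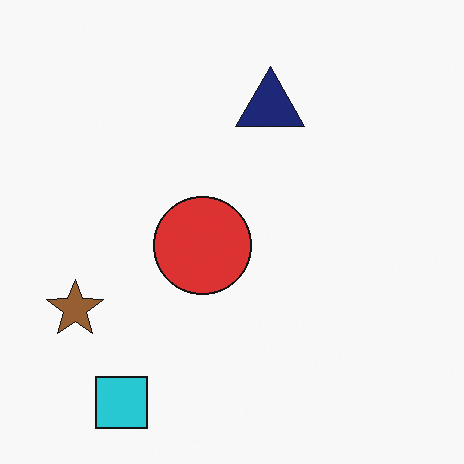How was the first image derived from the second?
The transformation is: slightly oversaturated.

All colors are more vivid — a global saturation change.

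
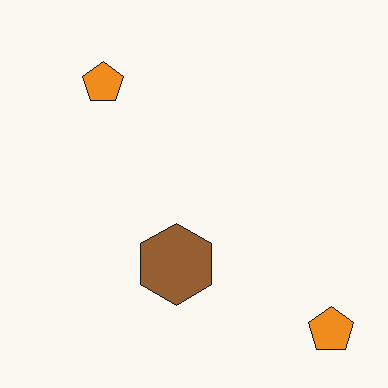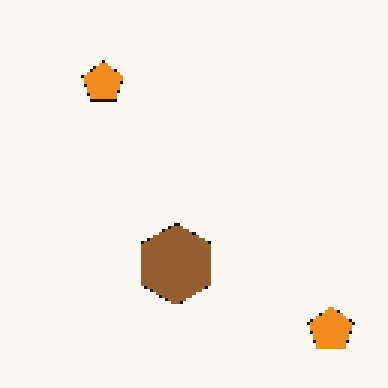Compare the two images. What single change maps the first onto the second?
It was lightly pixelated (a mild mosaic effect).

Shapes are reduced to large square blocks; fine edges and outlines are lost — a downscale-then-upscale (mosaic) effect.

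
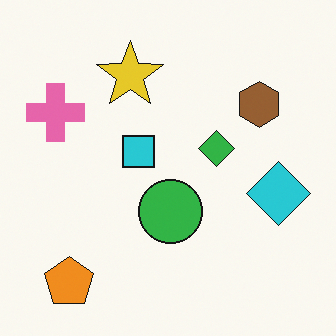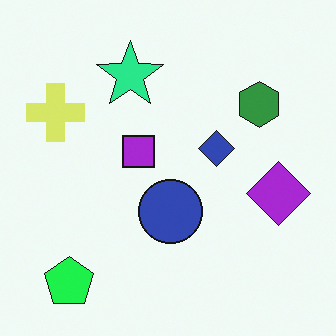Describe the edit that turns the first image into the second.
Hue-shifted through roughly a third of the color wheel.

Every shape's color has rotated by the same amount around the hue wheel — a uniform hue shift.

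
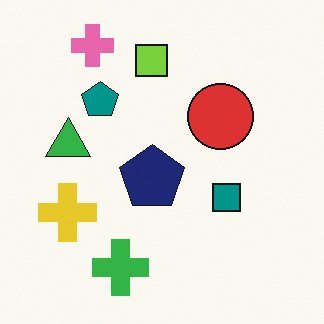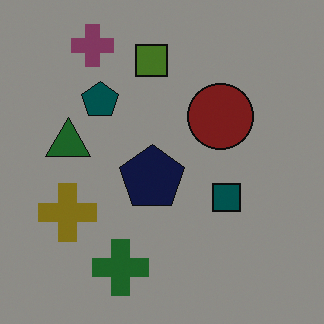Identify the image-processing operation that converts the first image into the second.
The second image is the first substantially darkened.

Every pixel — background and shapes alike — is uniformly darkened.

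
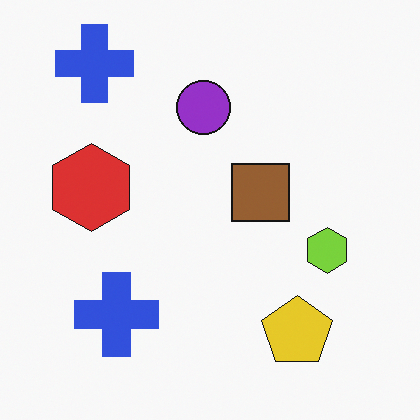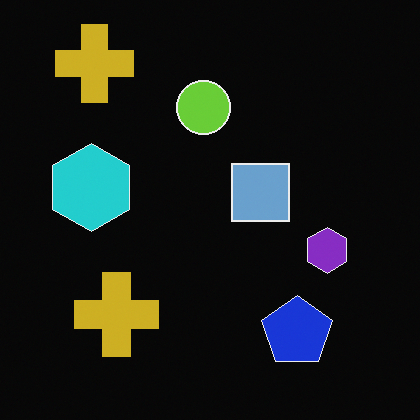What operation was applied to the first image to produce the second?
The image was color-inverted (negative).

The light background has become dark and every shape's color is its complement — a photographic negative.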